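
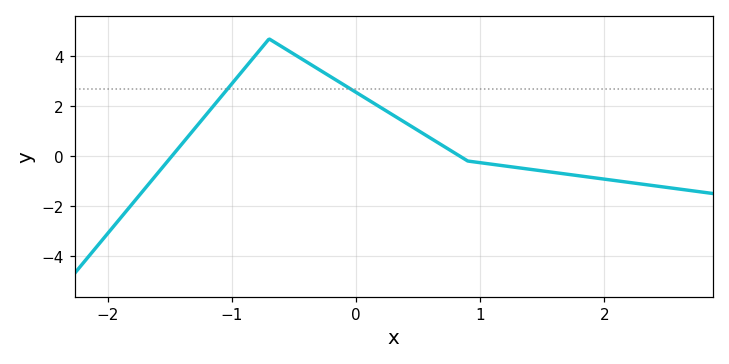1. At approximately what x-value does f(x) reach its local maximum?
-0.699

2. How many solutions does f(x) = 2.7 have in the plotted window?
2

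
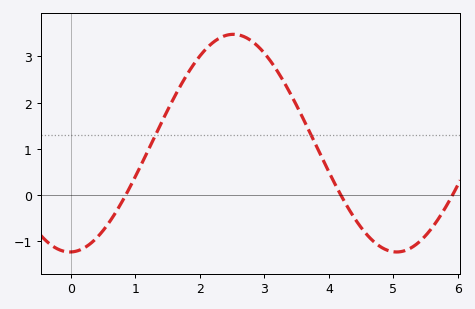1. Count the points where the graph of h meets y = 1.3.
2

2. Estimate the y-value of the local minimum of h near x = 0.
-1.2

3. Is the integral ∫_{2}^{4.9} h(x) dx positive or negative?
positive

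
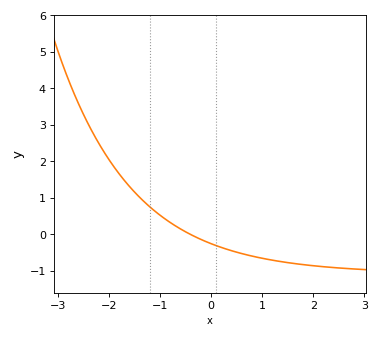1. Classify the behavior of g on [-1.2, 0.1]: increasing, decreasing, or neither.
decreasing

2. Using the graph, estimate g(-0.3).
-0.077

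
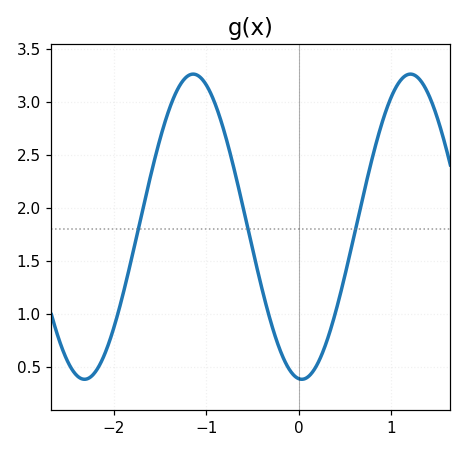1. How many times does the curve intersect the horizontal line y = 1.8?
3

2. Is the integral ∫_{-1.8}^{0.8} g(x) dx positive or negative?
positive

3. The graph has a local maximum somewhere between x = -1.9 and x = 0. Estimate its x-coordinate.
-1.1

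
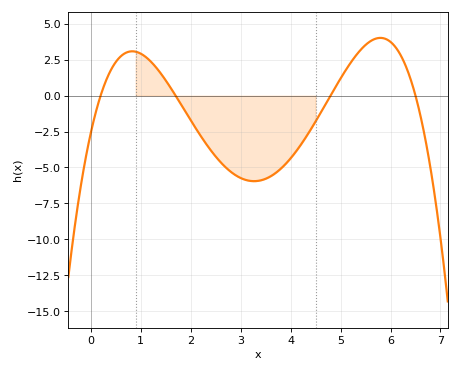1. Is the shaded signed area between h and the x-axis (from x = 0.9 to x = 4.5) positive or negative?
negative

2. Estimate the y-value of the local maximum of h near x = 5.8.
4.02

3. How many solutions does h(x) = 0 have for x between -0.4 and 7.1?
4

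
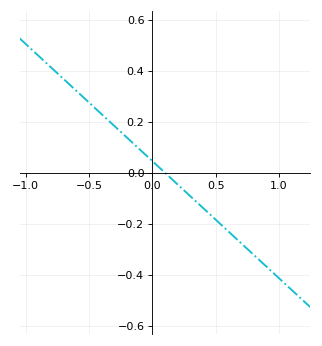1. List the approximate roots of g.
0.1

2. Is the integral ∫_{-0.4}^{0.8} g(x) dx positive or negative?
negative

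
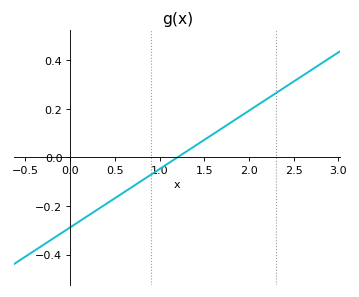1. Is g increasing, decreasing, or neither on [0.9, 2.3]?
increasing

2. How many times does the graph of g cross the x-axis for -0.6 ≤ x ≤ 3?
1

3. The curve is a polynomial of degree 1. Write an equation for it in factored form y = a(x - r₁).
y = 0.24(x - 1.2)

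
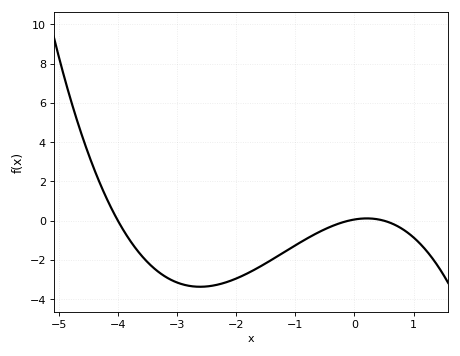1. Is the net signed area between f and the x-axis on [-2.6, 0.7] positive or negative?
negative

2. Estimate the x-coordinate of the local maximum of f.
0.211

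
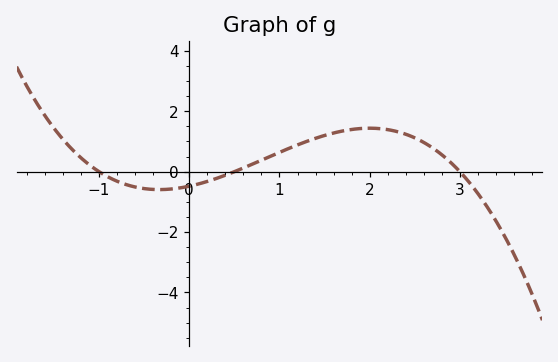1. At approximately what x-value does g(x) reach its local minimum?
-0.3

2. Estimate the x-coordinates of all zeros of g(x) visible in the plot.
-1, 0.5, 3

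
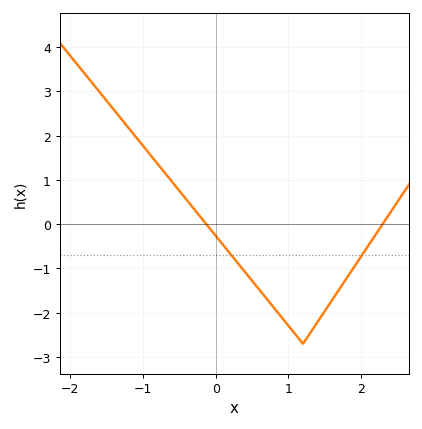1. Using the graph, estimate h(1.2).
-2.7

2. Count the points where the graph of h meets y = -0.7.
2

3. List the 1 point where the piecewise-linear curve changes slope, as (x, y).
(1.2, -2.7)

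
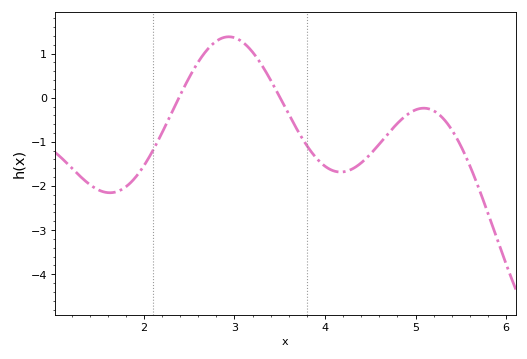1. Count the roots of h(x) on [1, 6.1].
2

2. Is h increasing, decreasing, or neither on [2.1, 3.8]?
neither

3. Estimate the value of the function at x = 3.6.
-0.4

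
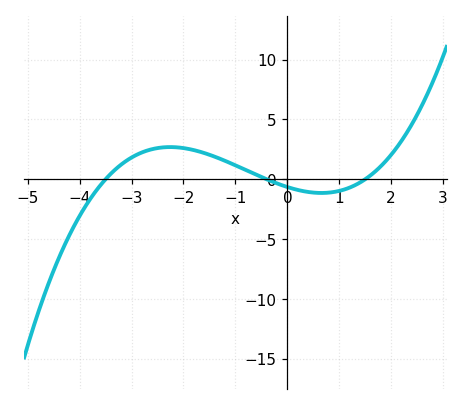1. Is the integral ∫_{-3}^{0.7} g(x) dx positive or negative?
positive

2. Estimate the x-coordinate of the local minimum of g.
0.656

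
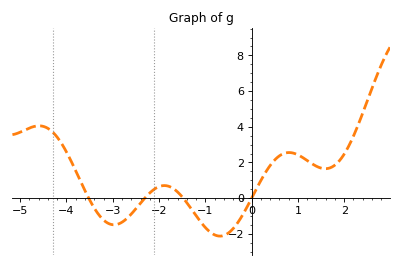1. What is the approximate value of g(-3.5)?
-0.097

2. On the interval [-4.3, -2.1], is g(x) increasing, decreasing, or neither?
neither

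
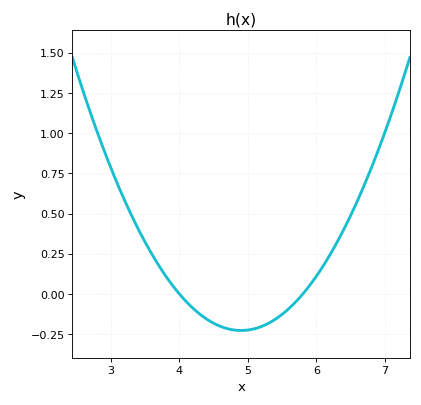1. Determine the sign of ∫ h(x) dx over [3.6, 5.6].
negative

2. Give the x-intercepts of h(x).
4, 5.8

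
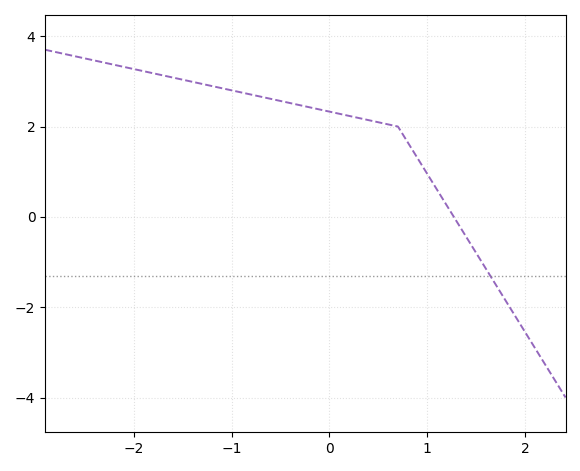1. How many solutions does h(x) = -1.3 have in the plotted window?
1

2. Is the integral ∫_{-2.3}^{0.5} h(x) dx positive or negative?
positive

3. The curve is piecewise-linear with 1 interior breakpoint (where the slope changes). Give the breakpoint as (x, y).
(0.7, 2)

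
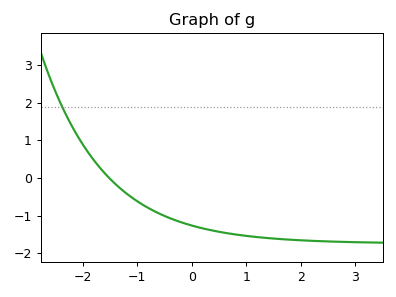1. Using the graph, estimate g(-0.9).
-0.7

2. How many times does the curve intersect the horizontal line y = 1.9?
1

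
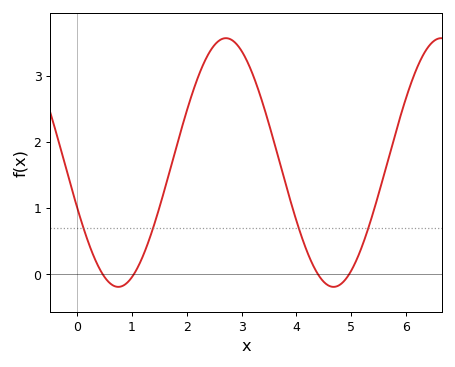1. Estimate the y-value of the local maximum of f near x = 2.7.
3.57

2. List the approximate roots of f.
0.466, 1.03, 4.39, 4.96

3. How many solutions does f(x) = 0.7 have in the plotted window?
4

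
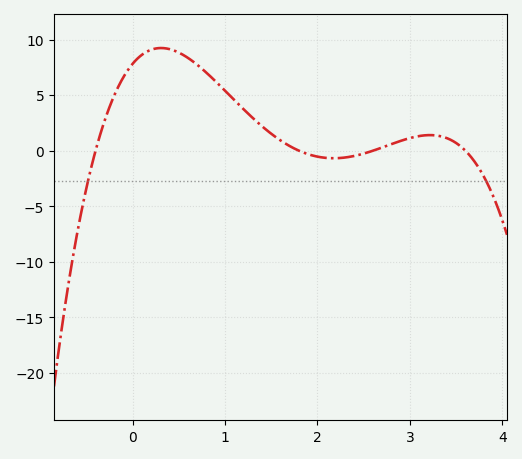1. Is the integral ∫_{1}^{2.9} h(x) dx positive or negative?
positive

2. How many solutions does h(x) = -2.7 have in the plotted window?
2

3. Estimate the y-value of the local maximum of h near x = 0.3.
9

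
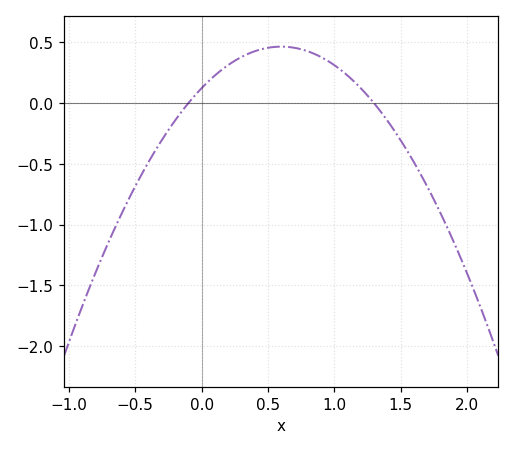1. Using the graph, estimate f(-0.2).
-0.142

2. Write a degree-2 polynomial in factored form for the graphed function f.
y = -0.95(x + 0.1)(x - 1.3)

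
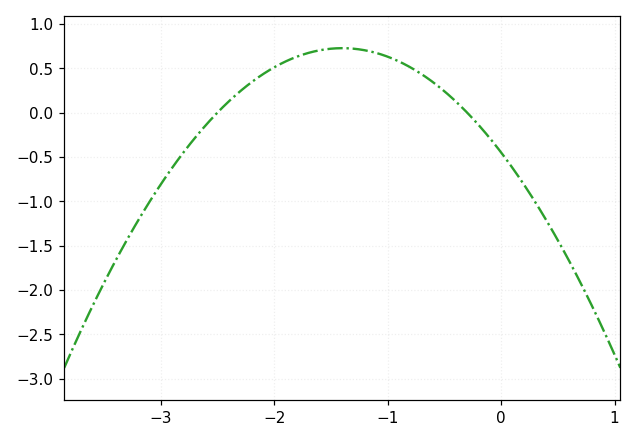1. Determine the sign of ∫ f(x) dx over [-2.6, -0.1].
positive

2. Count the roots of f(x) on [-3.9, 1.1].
2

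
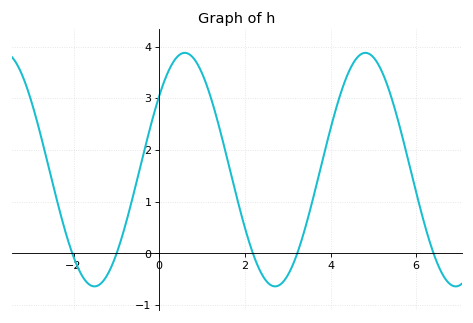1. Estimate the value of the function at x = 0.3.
3.7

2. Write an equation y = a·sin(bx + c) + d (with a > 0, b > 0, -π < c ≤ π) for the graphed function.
y = 2.26sin(1.5x + 0.68) + 1.62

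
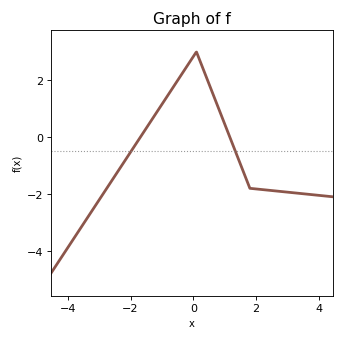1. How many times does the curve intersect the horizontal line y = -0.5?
2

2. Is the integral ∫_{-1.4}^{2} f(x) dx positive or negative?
positive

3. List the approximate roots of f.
-1.6, 1.2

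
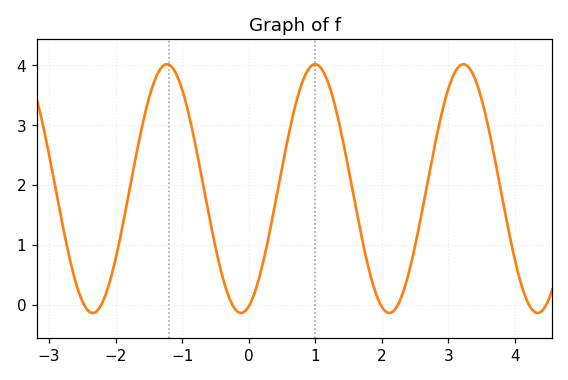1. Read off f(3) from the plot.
3.6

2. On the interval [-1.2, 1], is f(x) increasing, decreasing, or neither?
neither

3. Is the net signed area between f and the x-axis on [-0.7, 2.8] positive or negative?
positive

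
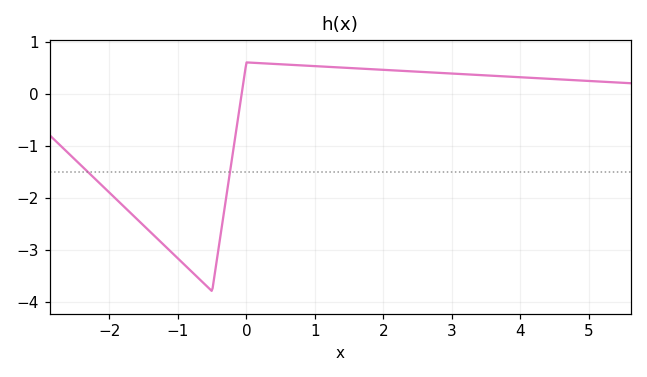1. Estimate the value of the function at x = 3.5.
0.4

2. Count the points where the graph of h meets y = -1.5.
2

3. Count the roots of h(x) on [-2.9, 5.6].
1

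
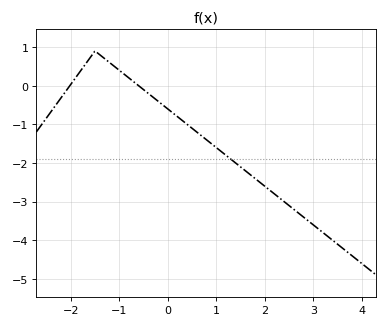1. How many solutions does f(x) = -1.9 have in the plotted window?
1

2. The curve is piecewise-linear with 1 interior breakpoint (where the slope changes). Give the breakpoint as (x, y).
(-1.5, 0.9)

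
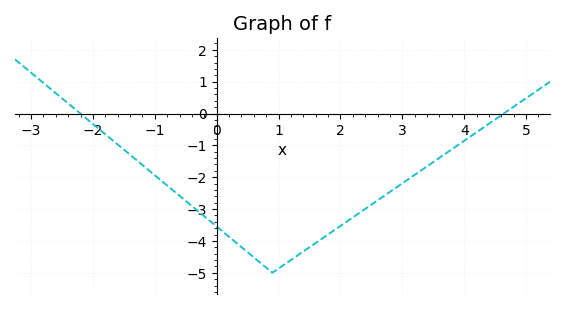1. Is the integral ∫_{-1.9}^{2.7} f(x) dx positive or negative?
negative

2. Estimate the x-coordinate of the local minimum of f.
0.8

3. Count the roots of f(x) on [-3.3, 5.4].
2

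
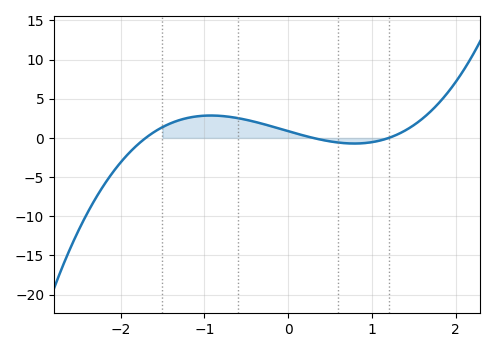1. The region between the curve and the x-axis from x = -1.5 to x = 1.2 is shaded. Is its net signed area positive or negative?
positive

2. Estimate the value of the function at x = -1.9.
-2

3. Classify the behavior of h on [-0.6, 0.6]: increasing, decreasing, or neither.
decreasing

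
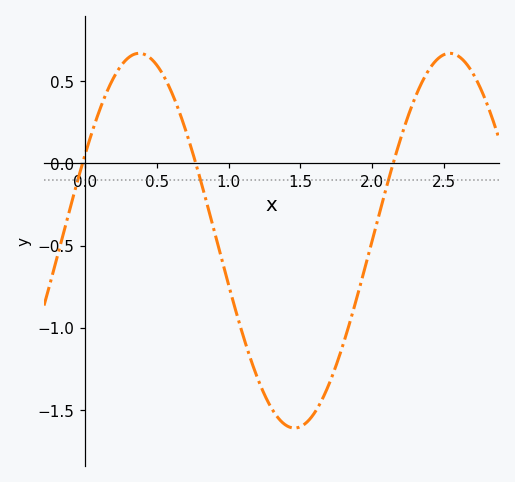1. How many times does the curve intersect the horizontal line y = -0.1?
3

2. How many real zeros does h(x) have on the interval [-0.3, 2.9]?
3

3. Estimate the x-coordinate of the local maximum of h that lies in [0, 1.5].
0.377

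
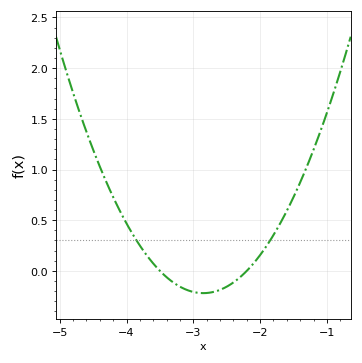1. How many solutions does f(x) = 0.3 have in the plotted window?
2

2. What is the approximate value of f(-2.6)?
-0.187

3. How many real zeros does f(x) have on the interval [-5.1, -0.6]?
2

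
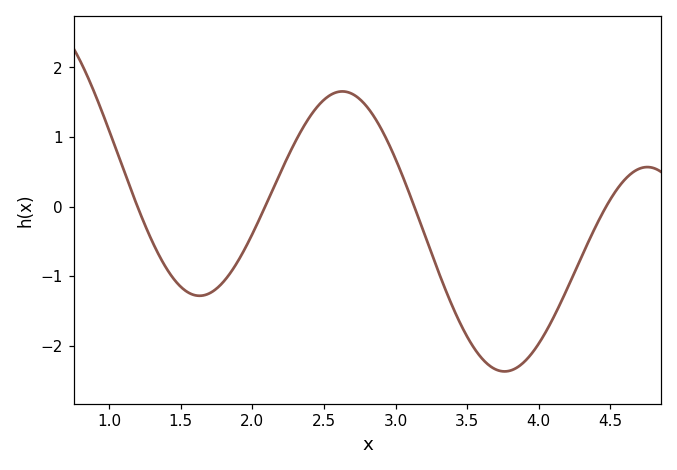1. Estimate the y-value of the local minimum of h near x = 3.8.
-2.4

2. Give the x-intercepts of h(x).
1.2, 2.1, 3.1, 4.5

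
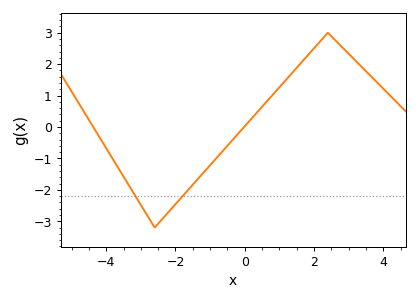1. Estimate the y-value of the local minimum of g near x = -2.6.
-3.2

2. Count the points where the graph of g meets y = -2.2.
2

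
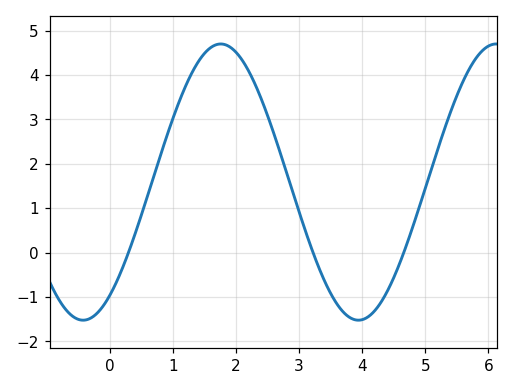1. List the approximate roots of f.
0.295, 3.22, 4.66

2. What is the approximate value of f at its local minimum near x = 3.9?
-1.52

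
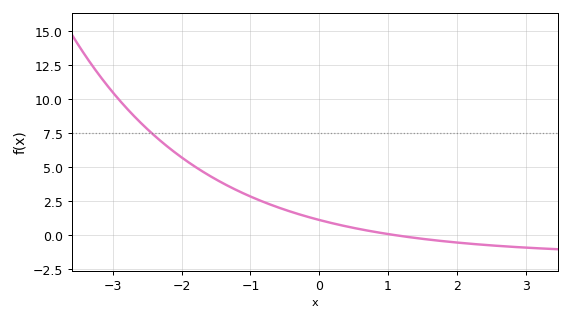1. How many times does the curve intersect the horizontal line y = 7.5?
1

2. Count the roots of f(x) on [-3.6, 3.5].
1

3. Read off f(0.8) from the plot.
0.2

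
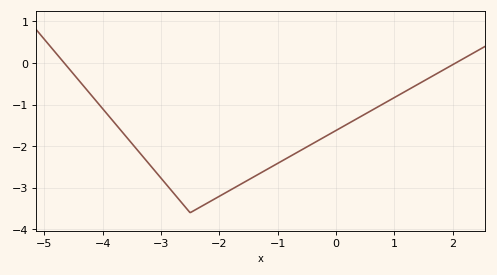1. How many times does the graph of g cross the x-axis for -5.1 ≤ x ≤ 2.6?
2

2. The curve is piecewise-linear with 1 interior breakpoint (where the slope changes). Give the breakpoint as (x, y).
(-2.5, -3.6)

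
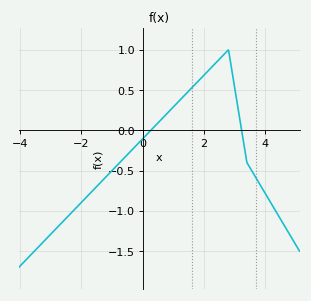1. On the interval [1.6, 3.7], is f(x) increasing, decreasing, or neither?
neither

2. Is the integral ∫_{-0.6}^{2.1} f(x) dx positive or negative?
positive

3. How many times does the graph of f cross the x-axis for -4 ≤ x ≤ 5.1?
2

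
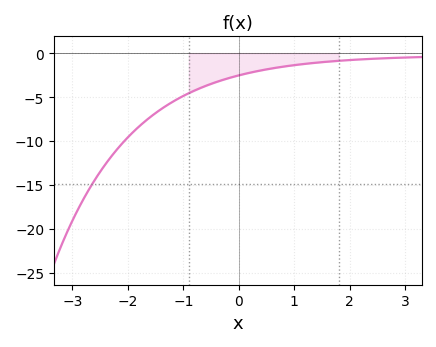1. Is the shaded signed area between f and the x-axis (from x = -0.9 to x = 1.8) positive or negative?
negative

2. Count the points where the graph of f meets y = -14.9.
1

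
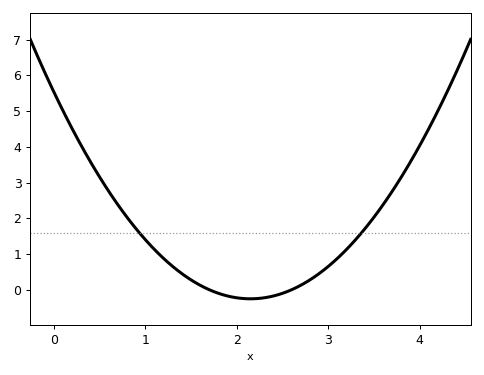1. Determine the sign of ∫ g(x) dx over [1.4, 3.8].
positive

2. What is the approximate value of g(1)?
1.4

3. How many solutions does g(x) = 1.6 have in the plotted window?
2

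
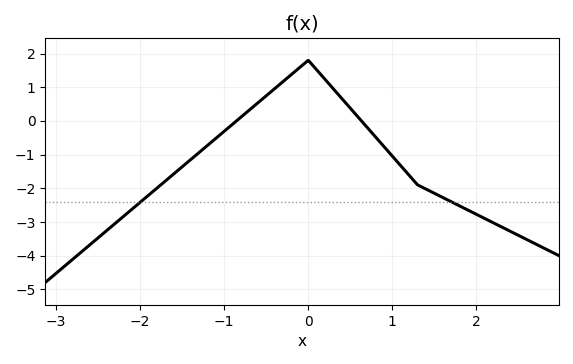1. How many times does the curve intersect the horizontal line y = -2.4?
2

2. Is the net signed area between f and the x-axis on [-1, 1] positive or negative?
positive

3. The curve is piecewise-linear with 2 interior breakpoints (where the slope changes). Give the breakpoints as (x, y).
(0, 1.8); (1.3, -1.9)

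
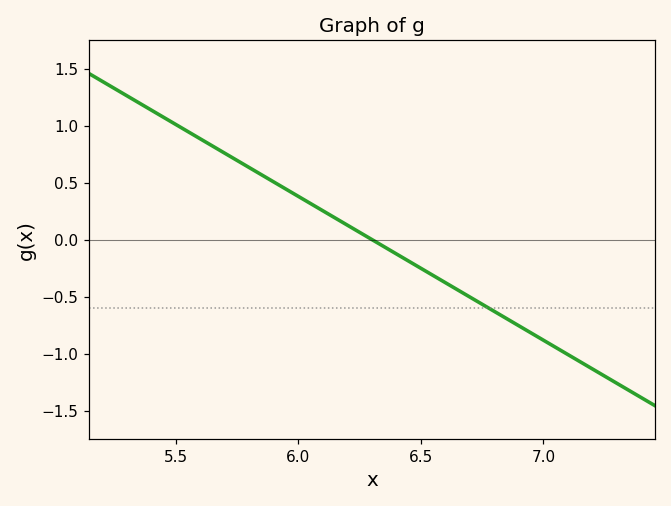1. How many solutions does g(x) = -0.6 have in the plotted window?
1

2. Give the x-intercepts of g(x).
6.3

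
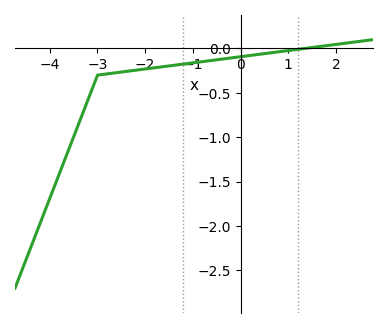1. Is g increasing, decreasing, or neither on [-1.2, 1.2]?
increasing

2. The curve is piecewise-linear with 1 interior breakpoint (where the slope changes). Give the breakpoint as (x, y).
(-3, -0.3)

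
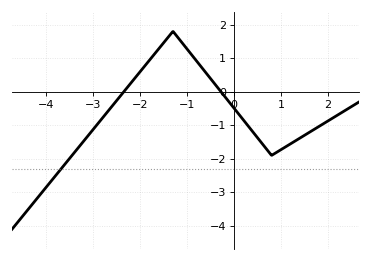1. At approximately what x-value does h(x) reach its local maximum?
-1.3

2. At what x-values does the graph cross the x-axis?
-2.35, -0.278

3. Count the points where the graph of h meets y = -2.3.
1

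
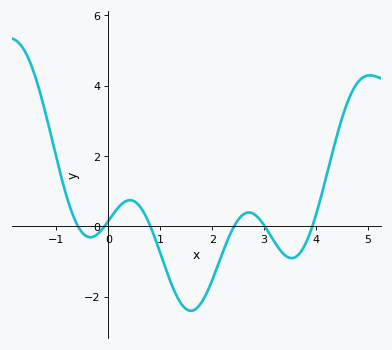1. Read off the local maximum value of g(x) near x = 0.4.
0.8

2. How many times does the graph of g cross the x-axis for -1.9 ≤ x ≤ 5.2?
6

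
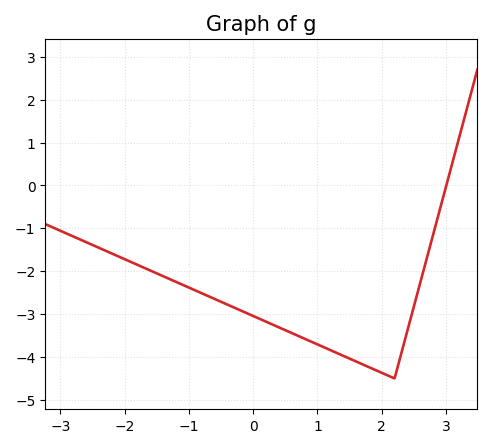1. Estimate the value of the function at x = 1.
-3.7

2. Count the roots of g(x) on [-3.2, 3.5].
1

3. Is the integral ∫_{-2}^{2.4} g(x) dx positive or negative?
negative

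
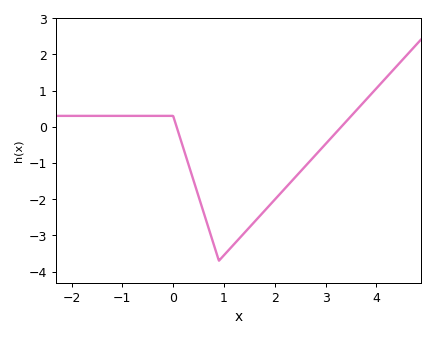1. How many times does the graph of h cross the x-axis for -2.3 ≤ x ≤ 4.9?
2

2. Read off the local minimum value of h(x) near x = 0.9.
-3.7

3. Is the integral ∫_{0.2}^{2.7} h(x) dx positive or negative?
negative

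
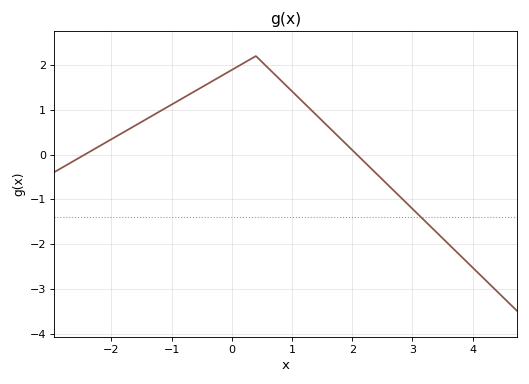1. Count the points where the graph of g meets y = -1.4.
1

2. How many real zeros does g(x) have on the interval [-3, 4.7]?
2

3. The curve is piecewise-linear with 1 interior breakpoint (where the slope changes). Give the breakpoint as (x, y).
(0.4, 2.2)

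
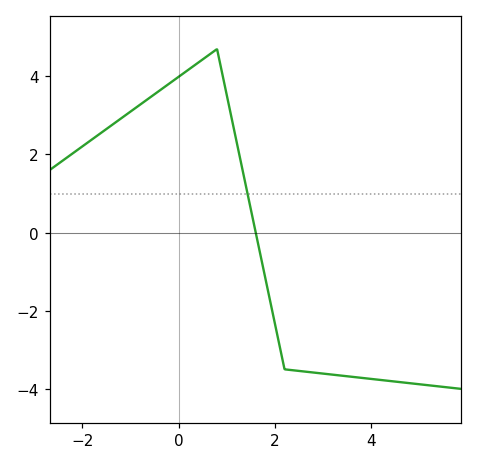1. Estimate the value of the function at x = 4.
-3.75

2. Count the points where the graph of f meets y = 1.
1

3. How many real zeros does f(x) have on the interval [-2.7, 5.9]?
1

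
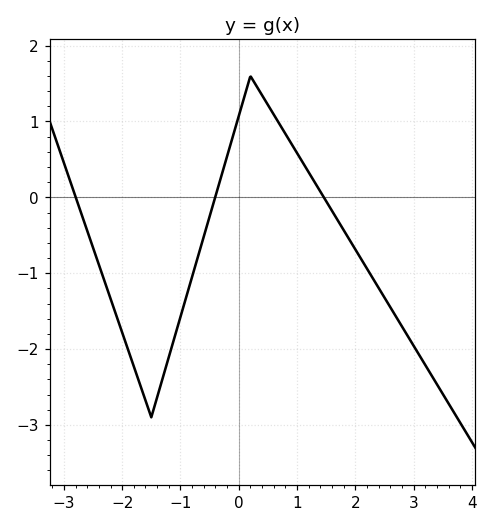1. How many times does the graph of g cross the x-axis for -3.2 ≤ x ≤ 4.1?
3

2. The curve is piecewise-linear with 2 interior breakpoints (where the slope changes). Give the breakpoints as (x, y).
(-1.5, -2.9); (0.2, 1.6)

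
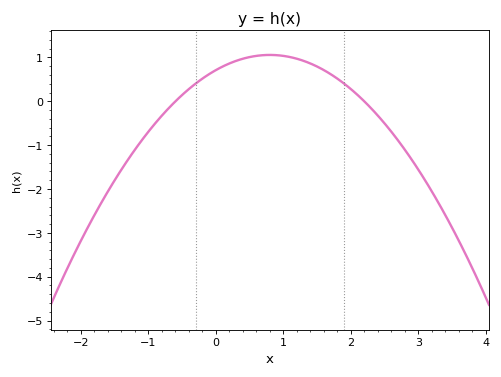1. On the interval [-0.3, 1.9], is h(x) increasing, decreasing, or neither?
neither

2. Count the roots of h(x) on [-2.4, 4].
2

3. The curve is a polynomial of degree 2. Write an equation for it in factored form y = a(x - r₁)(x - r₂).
y = -0.54(x + 0.6)(x - 2.2)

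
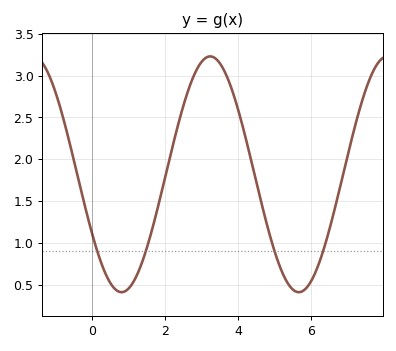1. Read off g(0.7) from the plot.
0.422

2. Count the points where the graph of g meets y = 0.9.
4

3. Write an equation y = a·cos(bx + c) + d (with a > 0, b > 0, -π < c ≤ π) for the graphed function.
y = 1.41cos(1.29x + 2.11) + 1.82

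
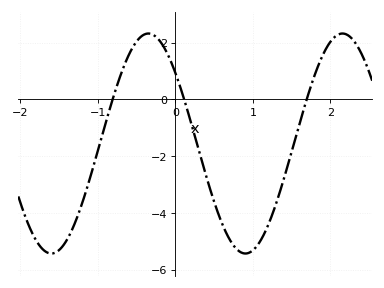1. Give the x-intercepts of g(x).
-0.809, 0.114, 1.69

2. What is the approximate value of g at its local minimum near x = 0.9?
-5.42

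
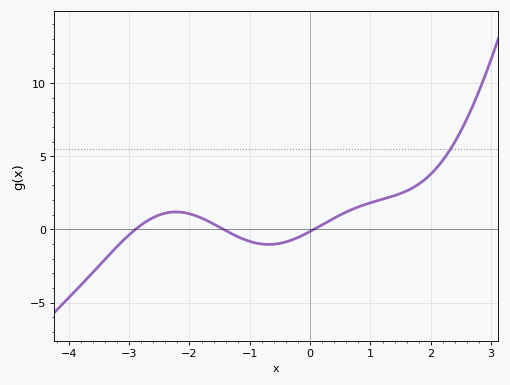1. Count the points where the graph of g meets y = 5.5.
1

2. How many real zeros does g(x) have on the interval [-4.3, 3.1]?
3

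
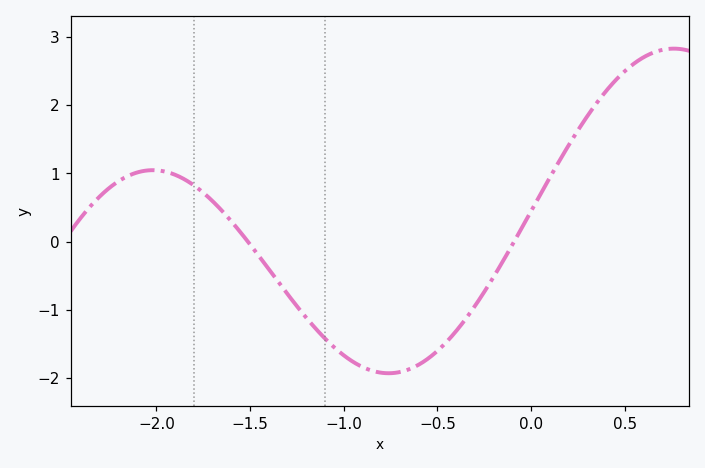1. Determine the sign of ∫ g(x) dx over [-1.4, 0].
negative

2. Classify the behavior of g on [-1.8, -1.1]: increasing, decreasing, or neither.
decreasing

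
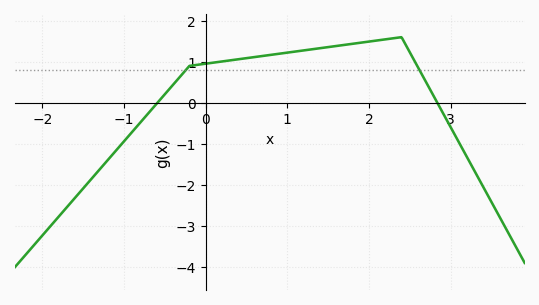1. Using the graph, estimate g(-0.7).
-0.2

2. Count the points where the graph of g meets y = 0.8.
2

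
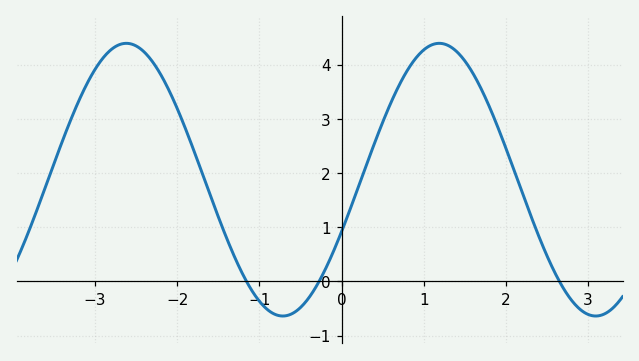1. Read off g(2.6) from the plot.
0.147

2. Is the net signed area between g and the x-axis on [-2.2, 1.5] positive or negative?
positive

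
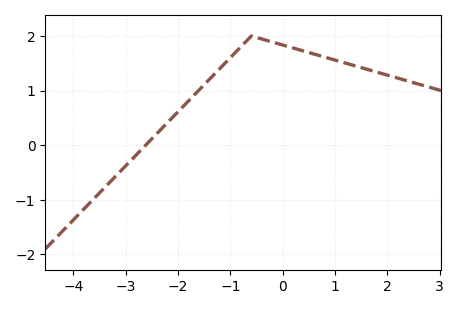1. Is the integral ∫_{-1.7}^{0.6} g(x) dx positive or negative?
positive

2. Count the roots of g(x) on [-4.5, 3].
1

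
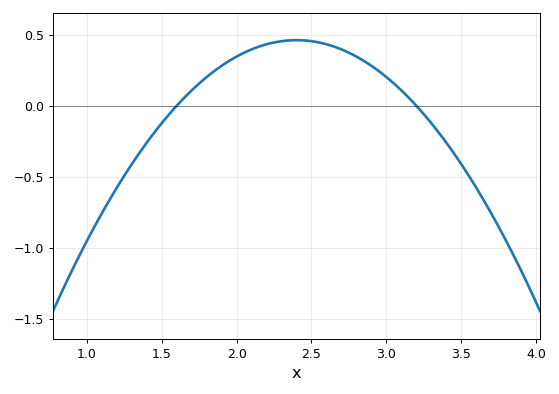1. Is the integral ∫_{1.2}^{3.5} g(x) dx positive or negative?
positive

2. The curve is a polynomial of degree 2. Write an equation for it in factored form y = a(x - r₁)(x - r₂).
y = -0.72(x - 1.6)(x - 3.2)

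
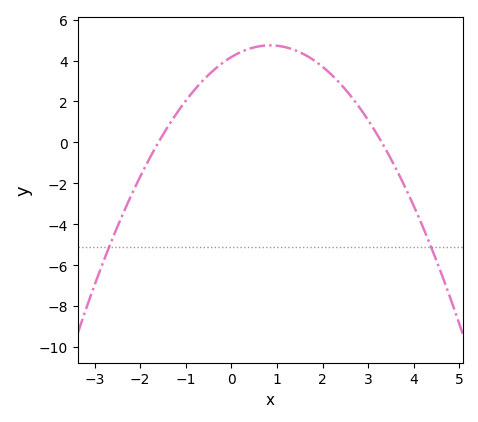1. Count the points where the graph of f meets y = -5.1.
2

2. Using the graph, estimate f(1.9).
3.87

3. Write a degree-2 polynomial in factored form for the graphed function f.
y = -0.79(x + 1.6)(x - 3.3)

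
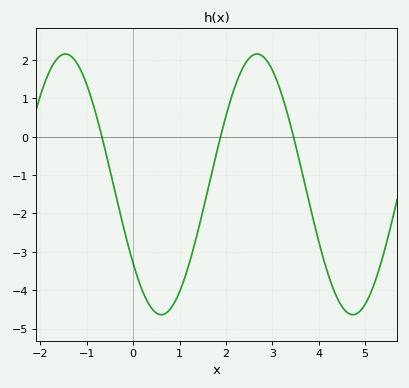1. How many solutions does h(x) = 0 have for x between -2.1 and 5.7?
3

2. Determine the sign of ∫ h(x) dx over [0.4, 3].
negative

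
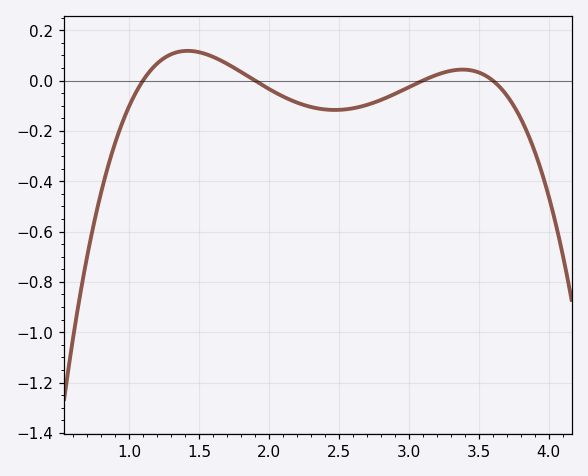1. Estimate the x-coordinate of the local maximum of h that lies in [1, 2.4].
1.42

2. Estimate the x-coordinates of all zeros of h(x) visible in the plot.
1.1, 1.9, 3.1, 3.6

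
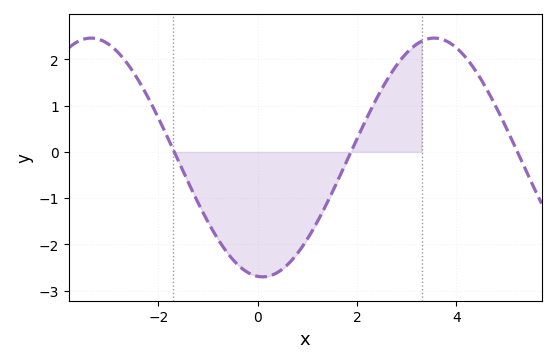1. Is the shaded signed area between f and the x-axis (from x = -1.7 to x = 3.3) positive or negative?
negative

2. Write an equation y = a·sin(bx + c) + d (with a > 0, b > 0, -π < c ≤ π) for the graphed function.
y = 2.58sin(0.91x - 1.7) - 0.12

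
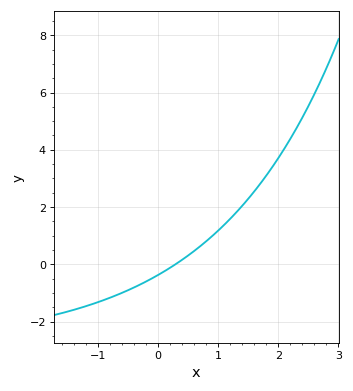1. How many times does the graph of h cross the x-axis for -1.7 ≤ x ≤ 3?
1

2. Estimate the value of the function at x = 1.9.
3.4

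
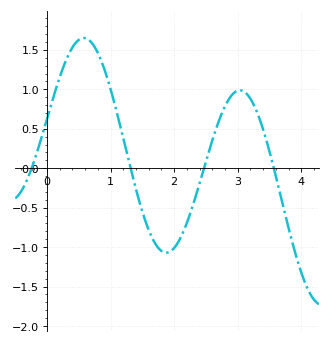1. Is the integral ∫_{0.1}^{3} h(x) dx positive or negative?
positive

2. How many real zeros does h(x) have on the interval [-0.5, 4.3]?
4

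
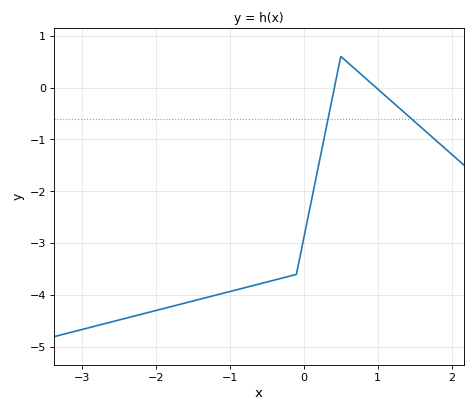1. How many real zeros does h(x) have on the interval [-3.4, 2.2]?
2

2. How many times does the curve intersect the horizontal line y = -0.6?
2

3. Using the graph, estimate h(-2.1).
-4.3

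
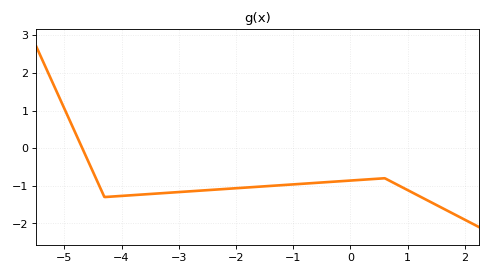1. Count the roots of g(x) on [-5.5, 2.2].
1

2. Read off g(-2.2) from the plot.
-1.09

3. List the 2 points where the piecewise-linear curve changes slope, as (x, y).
(-4.3, -1.3); (0.6, -0.8)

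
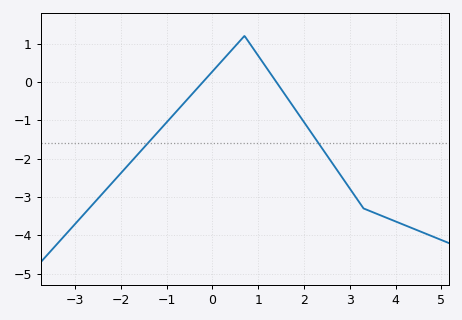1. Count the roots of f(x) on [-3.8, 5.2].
2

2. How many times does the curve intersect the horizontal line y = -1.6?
2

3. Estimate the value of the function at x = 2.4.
-1.7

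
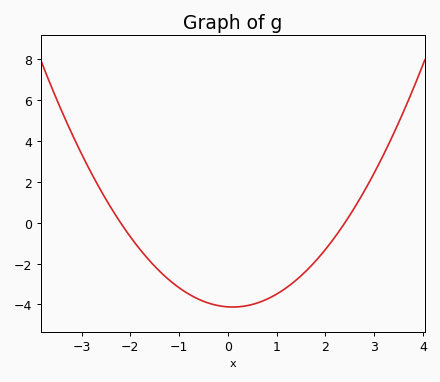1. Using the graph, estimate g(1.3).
-3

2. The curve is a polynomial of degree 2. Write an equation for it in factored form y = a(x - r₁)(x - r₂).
y = 0.78(x + 2.2)(x - 2.4)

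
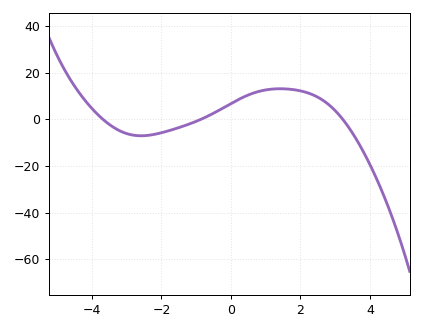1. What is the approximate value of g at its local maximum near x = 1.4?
14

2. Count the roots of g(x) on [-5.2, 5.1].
3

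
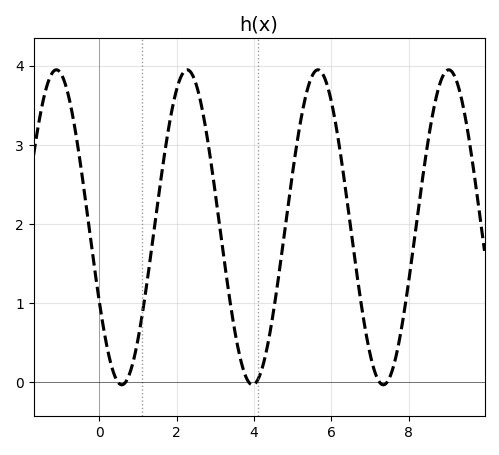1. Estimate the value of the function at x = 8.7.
3.6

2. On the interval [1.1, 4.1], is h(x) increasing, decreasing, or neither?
neither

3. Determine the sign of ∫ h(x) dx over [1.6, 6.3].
positive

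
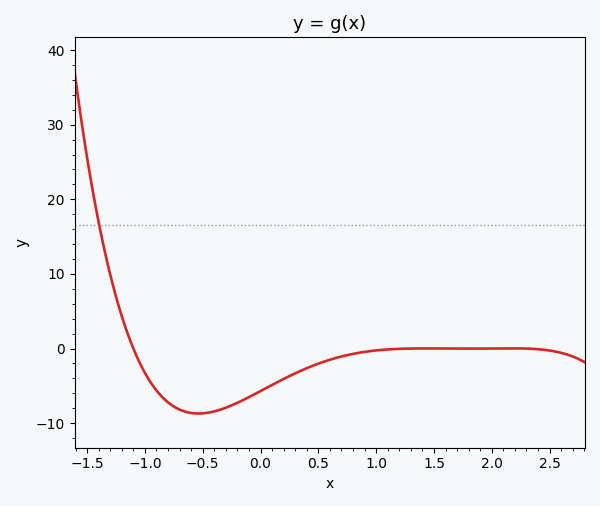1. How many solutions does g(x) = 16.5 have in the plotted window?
1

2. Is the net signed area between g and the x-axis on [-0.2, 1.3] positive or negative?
negative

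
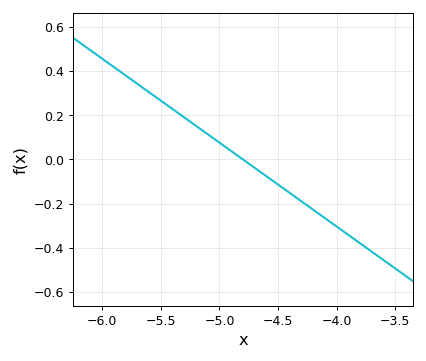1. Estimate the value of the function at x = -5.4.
0.228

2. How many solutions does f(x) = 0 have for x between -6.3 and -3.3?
1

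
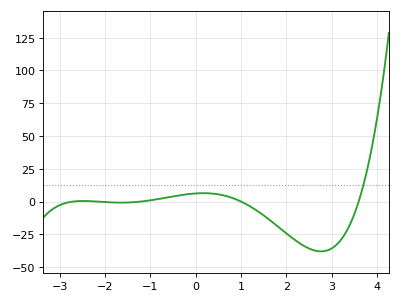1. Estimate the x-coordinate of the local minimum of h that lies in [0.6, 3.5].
2.8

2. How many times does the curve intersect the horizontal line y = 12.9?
1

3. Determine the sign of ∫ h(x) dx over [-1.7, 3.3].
negative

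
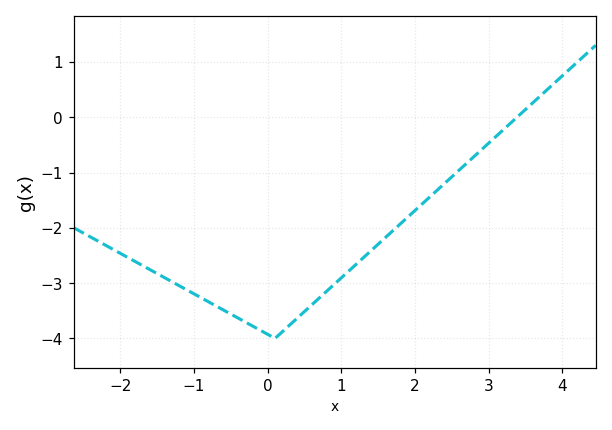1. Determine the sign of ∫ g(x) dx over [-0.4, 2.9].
negative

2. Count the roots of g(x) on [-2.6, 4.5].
1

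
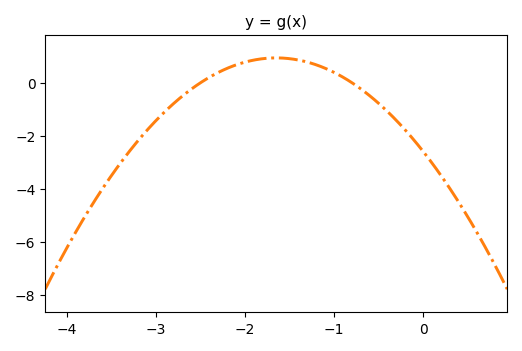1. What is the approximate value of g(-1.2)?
0.676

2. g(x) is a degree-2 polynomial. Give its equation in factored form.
y = -1.3(x + 2.5)(x + 0.8)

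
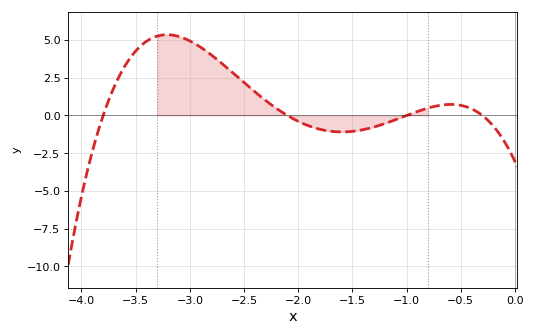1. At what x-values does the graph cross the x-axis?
-3.8, -2.1, -1, -0.3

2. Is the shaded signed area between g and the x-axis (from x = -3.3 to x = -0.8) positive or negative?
positive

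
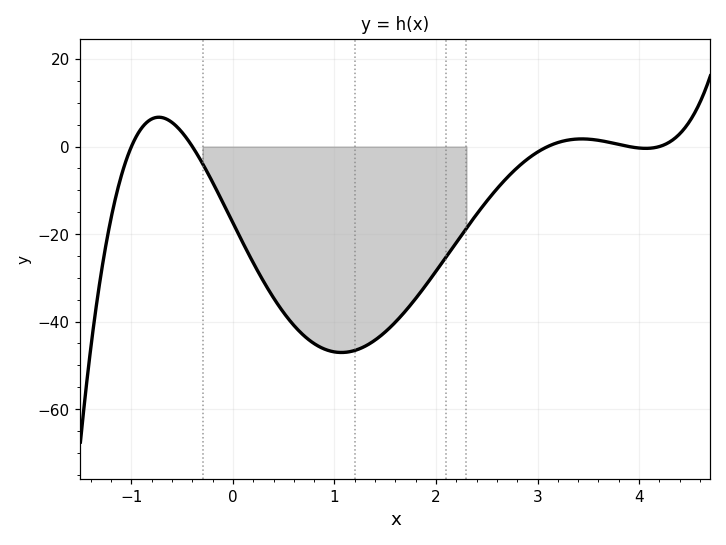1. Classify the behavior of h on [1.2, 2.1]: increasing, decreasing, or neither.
increasing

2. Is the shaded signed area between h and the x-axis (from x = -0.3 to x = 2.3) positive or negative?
negative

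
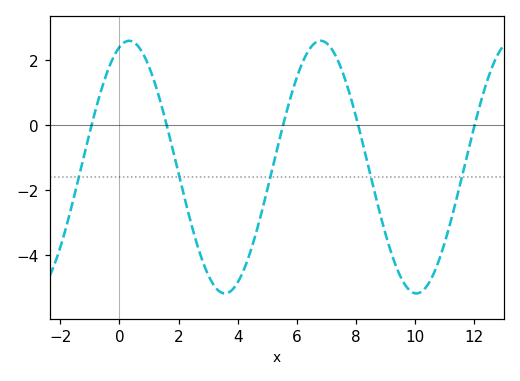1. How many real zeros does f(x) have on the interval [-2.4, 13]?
5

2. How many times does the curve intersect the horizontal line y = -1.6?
5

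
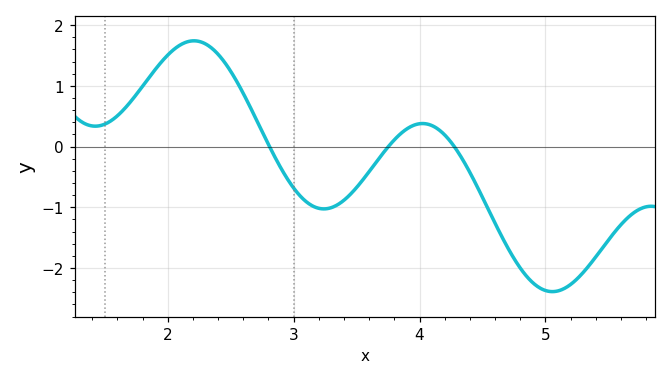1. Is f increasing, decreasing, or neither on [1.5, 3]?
neither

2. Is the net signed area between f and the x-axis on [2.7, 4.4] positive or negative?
negative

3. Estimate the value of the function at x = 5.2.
-2.3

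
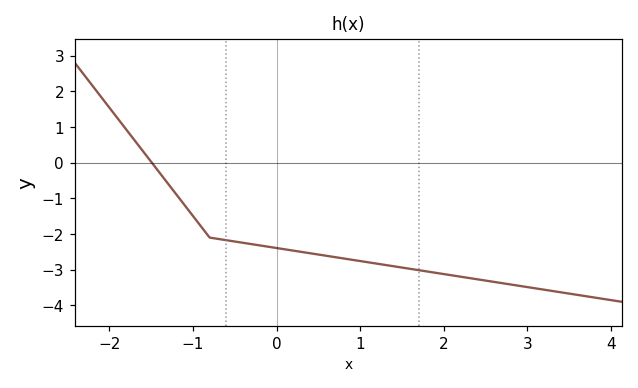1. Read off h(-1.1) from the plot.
-1.19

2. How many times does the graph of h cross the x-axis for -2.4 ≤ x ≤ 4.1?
1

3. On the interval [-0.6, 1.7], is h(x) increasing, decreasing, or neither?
decreasing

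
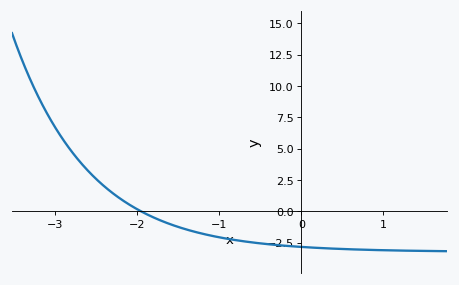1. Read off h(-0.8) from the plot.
-2.4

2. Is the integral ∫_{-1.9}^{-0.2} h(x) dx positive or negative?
negative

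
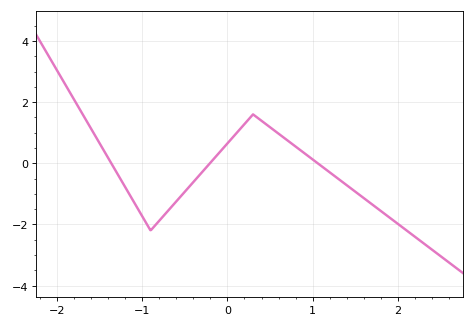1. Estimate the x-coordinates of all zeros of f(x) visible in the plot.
-1.4, -0.2, 1.1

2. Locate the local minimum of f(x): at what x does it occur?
-0.9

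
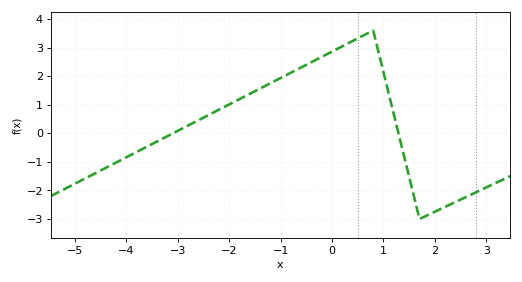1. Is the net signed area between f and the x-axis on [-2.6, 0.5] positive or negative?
positive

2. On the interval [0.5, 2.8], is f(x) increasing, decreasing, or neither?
neither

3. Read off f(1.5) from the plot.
-1.5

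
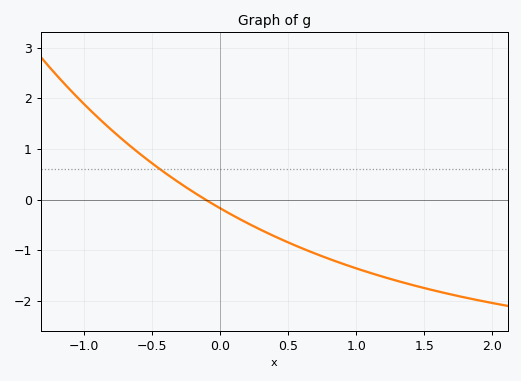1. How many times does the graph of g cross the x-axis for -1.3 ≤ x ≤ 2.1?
1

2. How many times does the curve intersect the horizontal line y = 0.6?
1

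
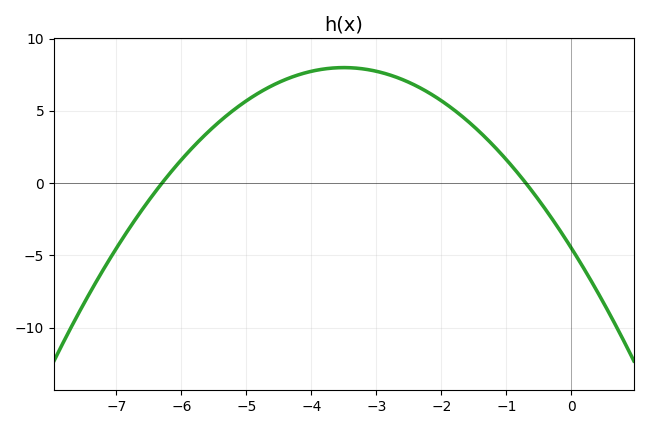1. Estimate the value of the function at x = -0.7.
0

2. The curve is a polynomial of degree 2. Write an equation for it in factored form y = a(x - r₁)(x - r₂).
y = -1.02(x + 6.3)(x + 0.7)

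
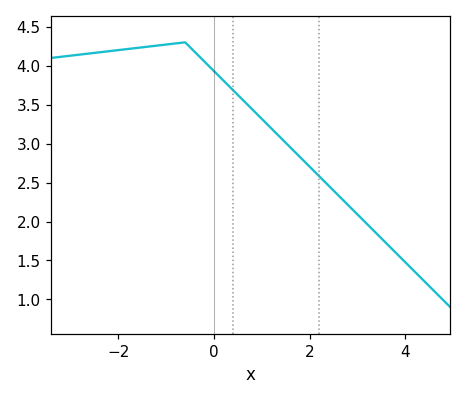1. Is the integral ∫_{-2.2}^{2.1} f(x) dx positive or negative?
positive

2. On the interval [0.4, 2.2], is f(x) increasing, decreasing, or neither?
decreasing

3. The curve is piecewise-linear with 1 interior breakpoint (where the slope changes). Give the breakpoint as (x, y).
(-0.6, 4.3)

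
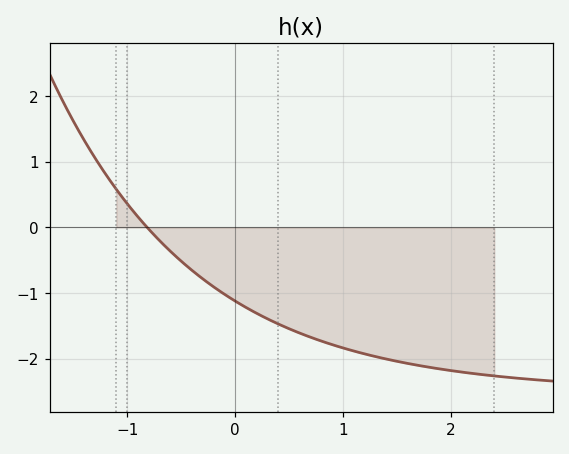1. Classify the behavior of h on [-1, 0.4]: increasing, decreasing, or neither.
decreasing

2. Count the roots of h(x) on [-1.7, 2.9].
1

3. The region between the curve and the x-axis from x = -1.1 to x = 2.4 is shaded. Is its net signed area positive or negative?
negative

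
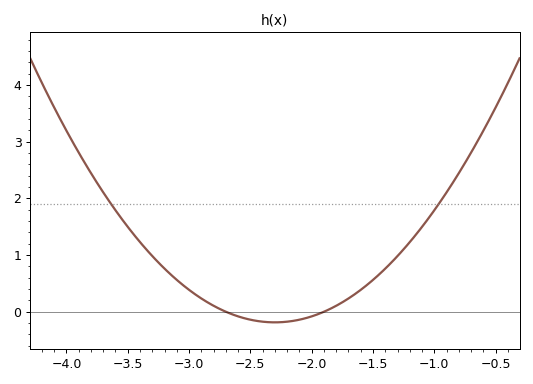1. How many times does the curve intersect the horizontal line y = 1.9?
2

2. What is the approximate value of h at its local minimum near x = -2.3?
-0.2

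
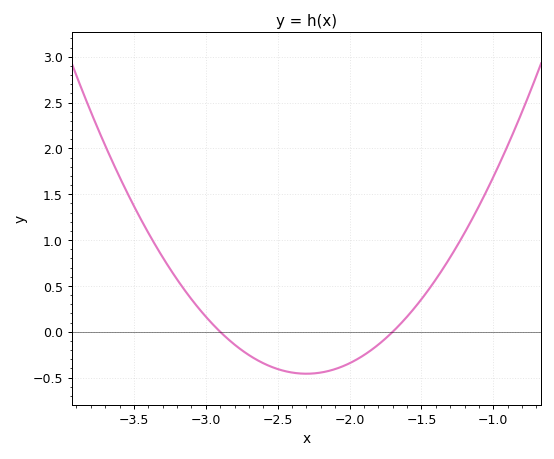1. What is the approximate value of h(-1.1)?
1.35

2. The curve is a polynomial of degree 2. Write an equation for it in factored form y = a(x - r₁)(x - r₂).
y = 1.27(x + 2.9)(x + 1.7)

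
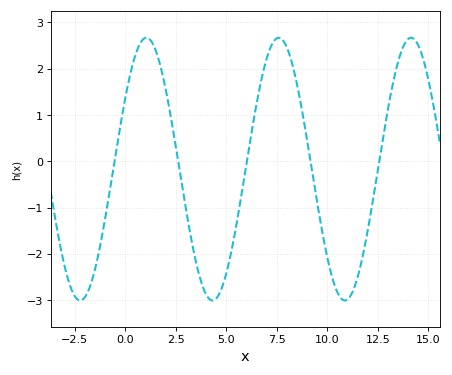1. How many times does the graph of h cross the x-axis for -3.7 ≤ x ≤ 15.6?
5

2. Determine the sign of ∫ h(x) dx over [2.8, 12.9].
negative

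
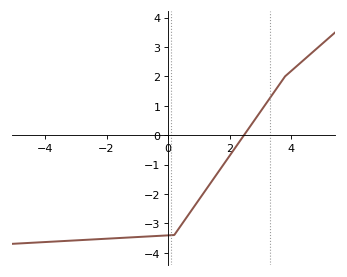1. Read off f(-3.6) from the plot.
-3.6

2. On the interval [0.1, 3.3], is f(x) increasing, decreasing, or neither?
increasing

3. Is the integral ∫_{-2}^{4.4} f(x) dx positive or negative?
negative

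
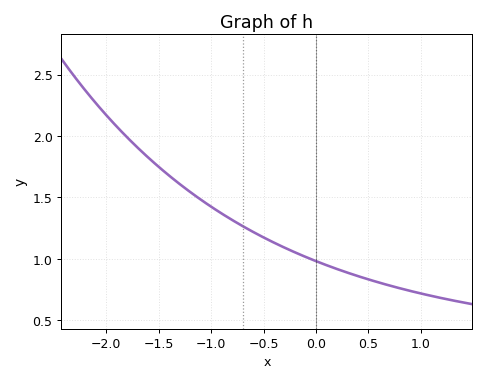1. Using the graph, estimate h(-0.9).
1.37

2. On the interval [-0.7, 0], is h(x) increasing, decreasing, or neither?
decreasing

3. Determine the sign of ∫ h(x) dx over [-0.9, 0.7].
positive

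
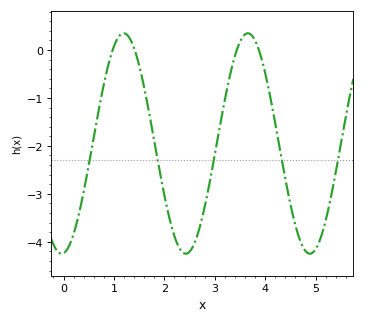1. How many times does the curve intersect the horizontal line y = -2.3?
5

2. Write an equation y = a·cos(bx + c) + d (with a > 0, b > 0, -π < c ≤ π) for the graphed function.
y = 2.3cos(2.5x - 3) - 1.95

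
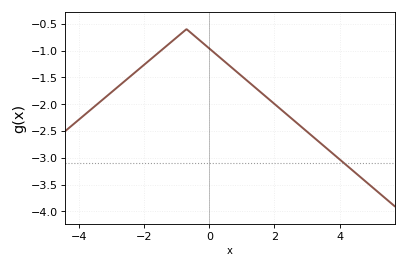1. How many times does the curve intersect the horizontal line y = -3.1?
1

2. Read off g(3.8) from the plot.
-2.95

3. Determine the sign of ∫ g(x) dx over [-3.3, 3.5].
negative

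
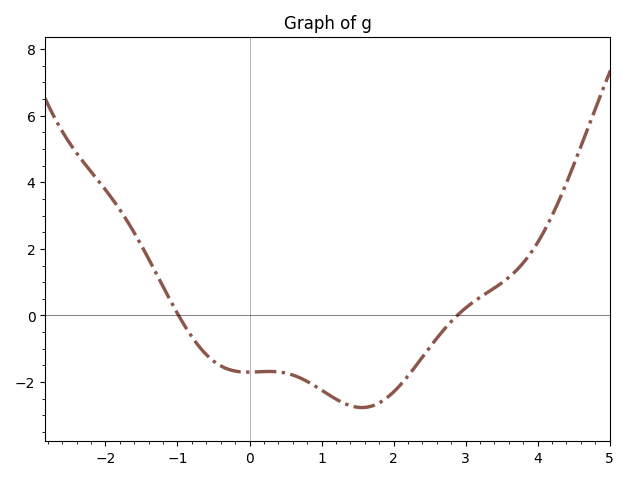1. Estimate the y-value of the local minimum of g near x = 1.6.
-2.77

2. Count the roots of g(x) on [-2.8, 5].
2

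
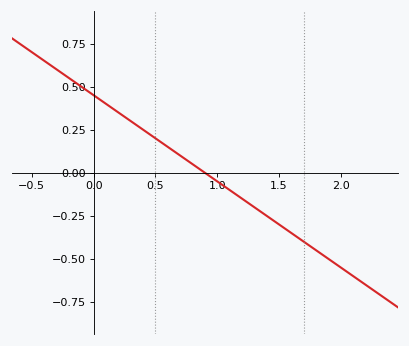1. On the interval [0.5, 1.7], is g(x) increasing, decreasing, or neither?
decreasing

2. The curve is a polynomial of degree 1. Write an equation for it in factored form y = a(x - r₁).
y = -0.5(x - 0.9)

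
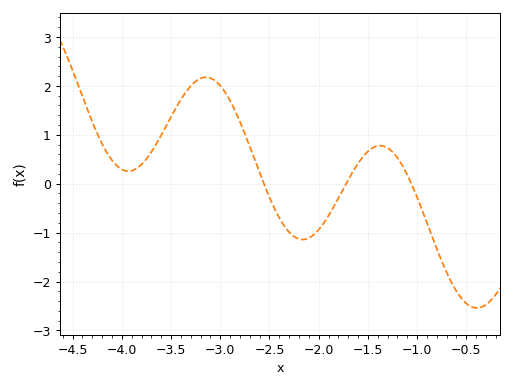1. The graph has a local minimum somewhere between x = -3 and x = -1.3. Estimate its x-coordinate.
-2.16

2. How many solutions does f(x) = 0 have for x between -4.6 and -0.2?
3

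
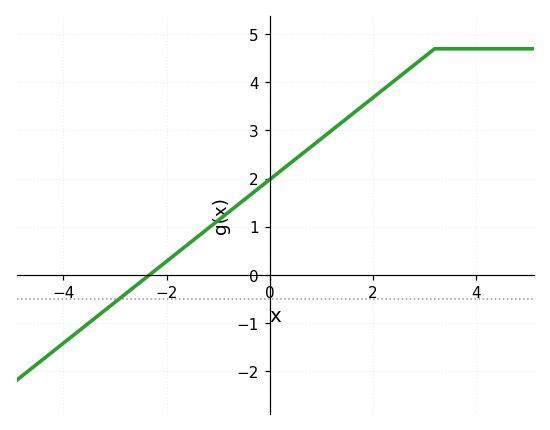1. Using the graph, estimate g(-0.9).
1.21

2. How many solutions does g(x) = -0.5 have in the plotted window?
1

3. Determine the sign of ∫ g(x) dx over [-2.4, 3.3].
positive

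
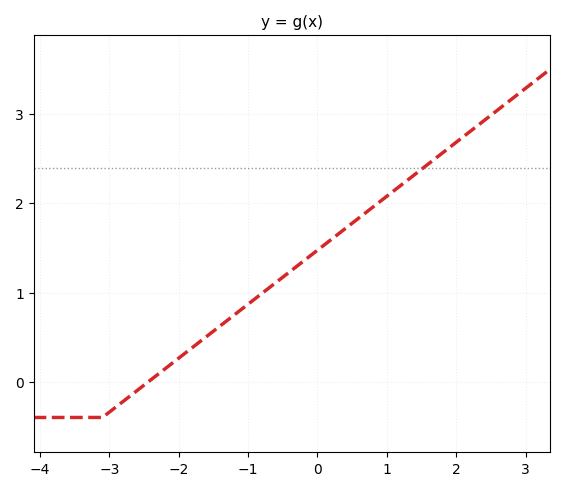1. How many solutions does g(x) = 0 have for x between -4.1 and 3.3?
1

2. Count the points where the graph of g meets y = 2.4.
1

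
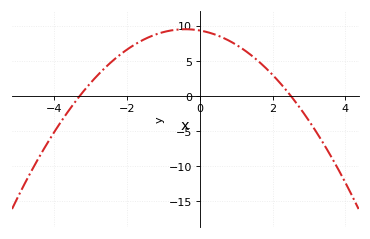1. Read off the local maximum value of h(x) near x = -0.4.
9.5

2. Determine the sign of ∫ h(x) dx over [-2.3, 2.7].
positive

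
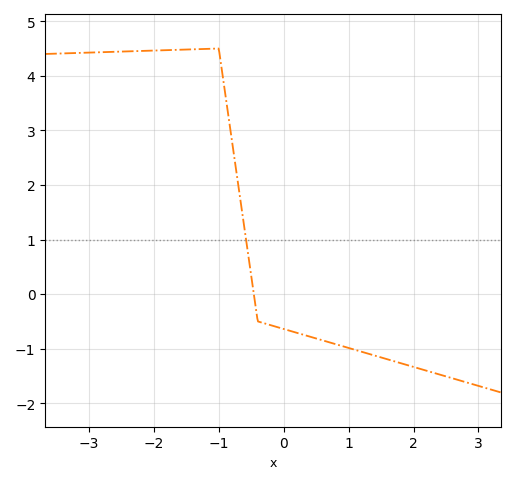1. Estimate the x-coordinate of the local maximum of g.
-1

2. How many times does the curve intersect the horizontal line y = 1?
1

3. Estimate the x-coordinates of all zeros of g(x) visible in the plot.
-0.5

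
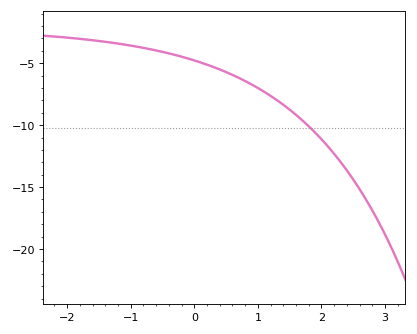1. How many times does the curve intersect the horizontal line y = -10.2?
1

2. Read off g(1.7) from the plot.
-9.62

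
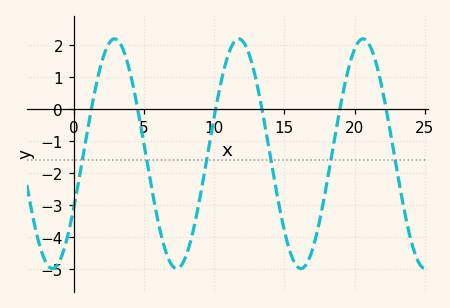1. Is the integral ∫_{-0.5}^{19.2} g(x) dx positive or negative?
negative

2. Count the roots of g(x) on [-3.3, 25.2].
6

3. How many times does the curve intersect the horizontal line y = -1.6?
6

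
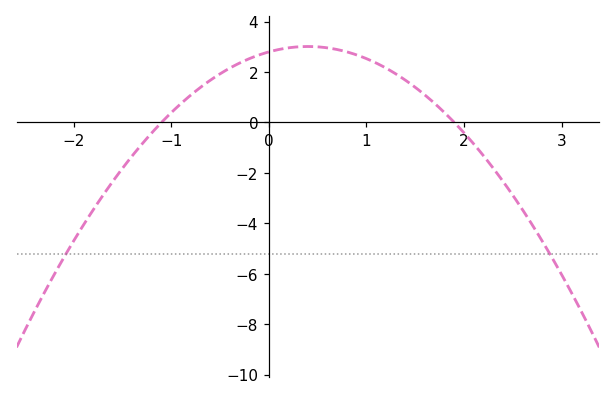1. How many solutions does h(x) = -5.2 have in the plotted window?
2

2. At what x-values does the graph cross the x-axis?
-1.1, 1.9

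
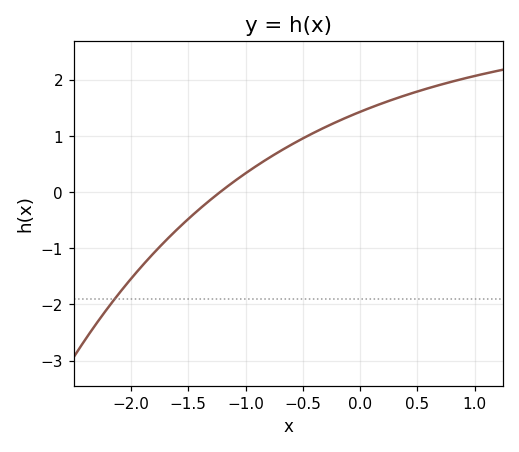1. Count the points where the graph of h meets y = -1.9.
1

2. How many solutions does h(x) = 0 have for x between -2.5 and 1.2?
1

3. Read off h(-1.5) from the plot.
-0.479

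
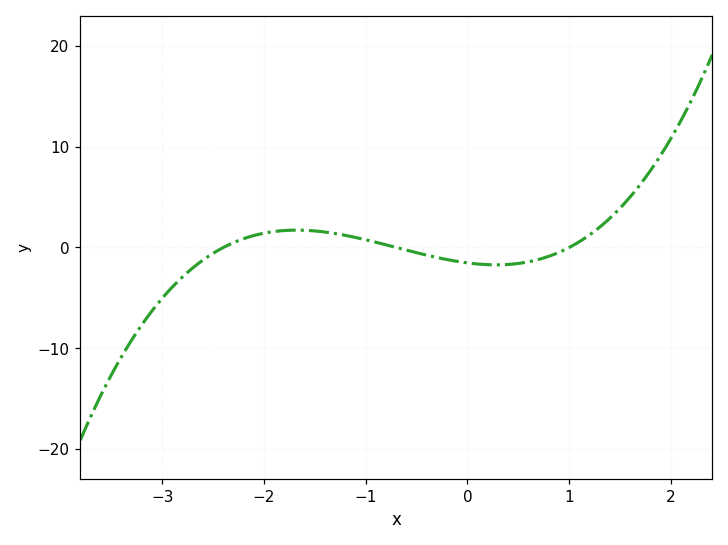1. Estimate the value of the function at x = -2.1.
1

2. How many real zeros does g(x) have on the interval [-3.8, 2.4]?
3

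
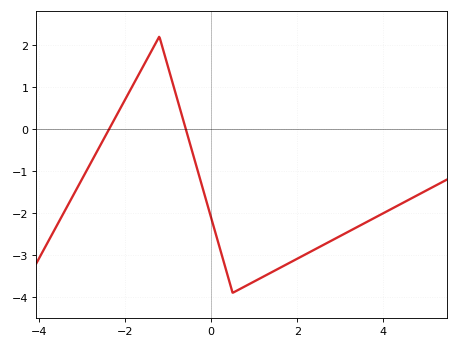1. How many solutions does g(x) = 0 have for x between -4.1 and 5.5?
2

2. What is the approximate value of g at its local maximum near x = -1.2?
2.2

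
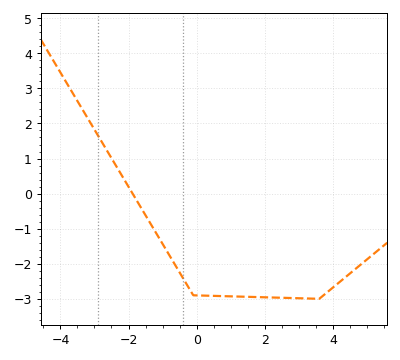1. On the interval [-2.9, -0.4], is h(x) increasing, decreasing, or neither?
decreasing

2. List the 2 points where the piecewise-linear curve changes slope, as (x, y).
(-0.1, -2.9); (3.6, -3)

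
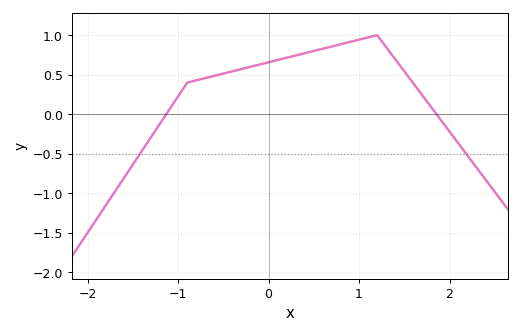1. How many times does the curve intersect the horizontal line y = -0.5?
2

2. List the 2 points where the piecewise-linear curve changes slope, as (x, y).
(-0.9, 0.4); (1.2, 1)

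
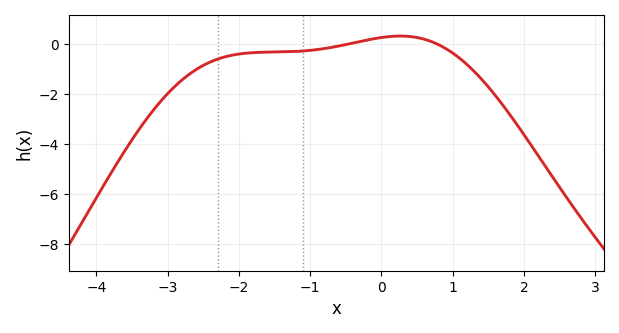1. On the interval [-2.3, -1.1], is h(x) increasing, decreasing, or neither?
increasing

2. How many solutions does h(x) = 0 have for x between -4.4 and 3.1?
2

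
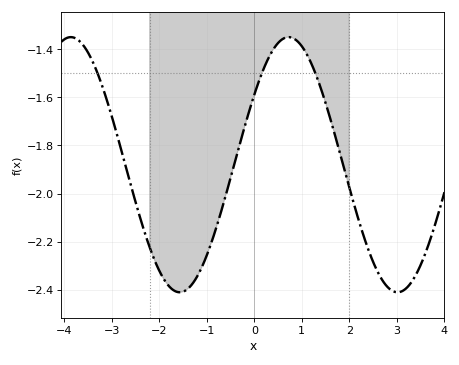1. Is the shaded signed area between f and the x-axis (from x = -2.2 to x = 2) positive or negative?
negative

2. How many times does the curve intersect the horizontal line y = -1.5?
3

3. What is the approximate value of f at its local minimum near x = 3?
-2.41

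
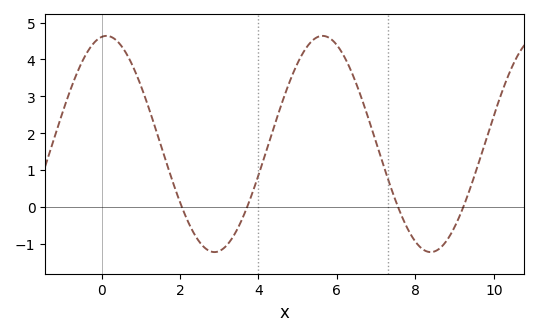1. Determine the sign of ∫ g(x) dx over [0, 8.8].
positive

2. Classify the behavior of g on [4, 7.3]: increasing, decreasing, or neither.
neither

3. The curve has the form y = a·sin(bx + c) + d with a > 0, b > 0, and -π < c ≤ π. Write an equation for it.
y = 2.93sin(1.14x + 1.43) + 1.71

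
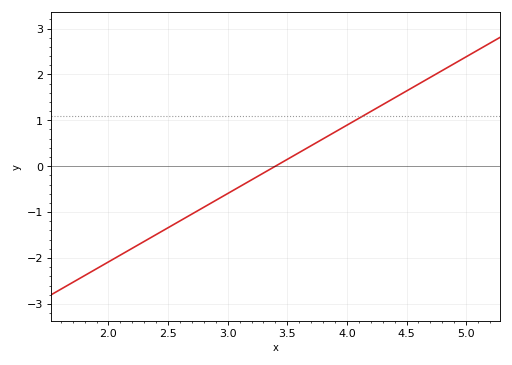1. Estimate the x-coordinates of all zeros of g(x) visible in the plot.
3.4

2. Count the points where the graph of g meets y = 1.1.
1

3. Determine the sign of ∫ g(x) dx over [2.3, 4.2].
negative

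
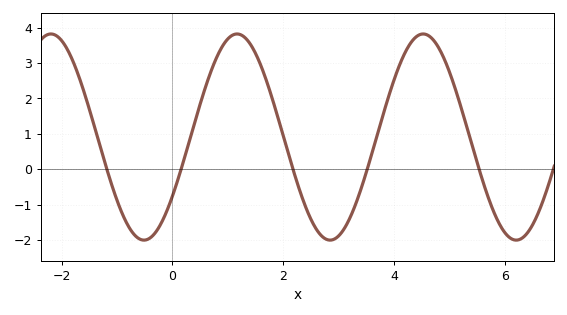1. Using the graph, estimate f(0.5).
1.8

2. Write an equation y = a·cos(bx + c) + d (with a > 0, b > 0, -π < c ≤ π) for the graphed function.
y = 2.91cos(1.9x - 2.2) + 0.91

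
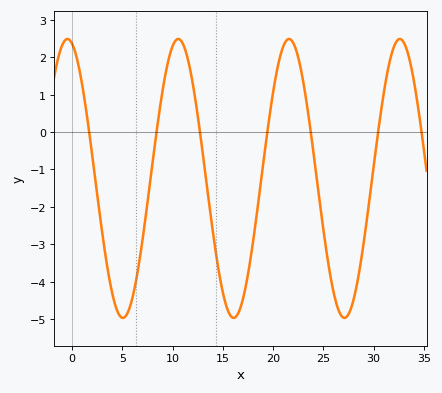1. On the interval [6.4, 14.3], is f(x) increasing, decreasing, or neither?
neither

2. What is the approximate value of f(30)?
-0.9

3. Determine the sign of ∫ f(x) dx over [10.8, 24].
negative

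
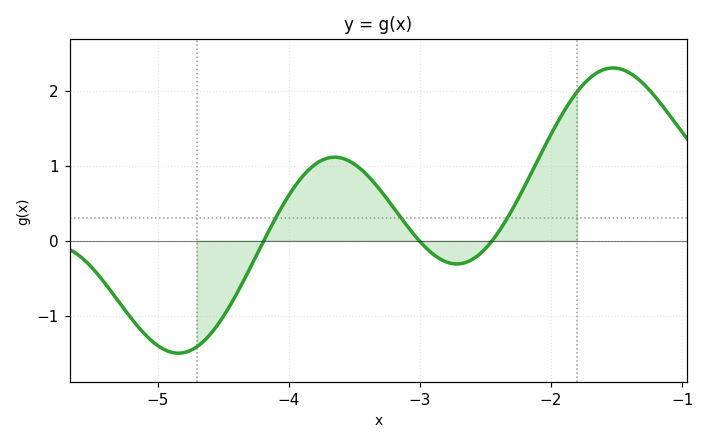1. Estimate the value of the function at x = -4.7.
-1.4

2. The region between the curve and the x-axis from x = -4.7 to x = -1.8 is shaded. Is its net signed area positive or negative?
positive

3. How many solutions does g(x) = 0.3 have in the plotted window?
3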